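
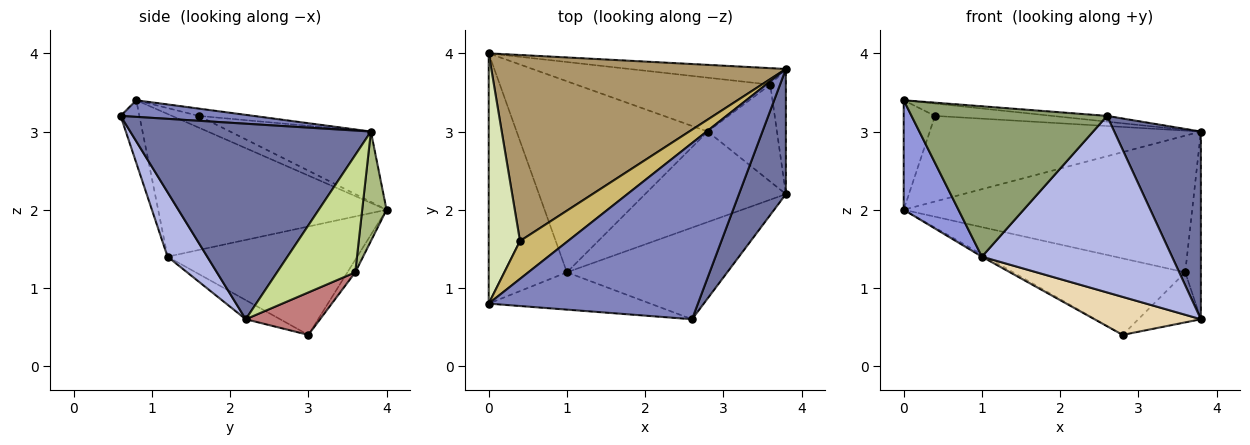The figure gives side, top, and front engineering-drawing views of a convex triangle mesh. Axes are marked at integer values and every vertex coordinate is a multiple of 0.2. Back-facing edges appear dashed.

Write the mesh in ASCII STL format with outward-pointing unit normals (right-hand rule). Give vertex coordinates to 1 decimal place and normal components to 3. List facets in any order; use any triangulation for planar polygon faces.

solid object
 facet normal 0.918 -0.330 0.220
  outer loop
   vertex 3.8 3.8 3.0
   vertex 2.6 0.6 3.2
   vertex 3.8 2.2 0.6
  endloop
 endfacet
 facet normal 0.079 0.033 0.996
  outer loop
   vertex 3.8 3.8 3.0
   vertex 0.0 0.8 3.4
   vertex 2.6 0.6 3.2
  endloop
 endfacet
 facet normal -0.858 -0.206 -0.470
  outer loop
   vertex 1.0 1.2 1.4
   vertex 0.0 0.8 3.4
   vertex 0.0 4.0 2.0
  endloop
 endfacet
 facet normal 0.182 -0.873 -0.453
  outer loop
   vertex 1.0 1.2 1.4
   vertex 3.8 2.2 0.6
   vertex 2.6 0.6 3.2
  endloop
 endfacet
 facet normal -0.093 -0.966 -0.240
  outer loop
   vertex 1.0 1.2 1.4
   vertex 2.6 0.6 3.2
   vertex 0.0 0.8 3.4
  endloop
 endfacet
 facet normal 0.083 0.989 -0.119
  outer loop
   vertex 3.6 3.6 1.2
   vertex 0.0 4.0 2.0
   vertex 3.8 3.8 3.0
  endloop
 endfacet
 facet normal 0.972 0.194 -0.130
  outer loop
   vertex 3.6 3.6 1.2
   vertex 3.8 3.8 3.0
   vertex 3.8 2.2 0.6
  endloop
 endfacet
 facet normal -0.325 0.379 0.866
  outer loop
   vertex 0.4 1.6 3.2
   vertex 0.0 4.0 2.0
   vertex 0.0 0.8 3.4
  endloop
 endfacet
 facet normal -0.212 0.409 0.888
  outer loop
   vertex 0.4 1.6 3.2
   vertex 3.8 3.8 3.0
   vertex 0.0 4.0 2.0
  endloop
 endfacet
 facet normal -0.143 0.307 0.941
  outer loop
   vertex 0.4 1.6 3.2
   vertex 0.0 0.8 3.4
   vertex 3.8 3.8 3.0
  endloop
 endfacet
 facet normal -0.493 0.010 -0.870
  outer loop
   vertex 2.8 3.0 0.4
   vertex 1.0 1.2 1.4
   vertex 0.0 4.0 2.0
  endloop
 endfacet
 facet normal -0.124 -0.384 -0.915
  outer loop
   vertex 2.8 3.0 0.4
   vertex 3.8 2.2 0.6
   vertex 1.0 1.2 1.4
  endloop
 endfacet
 facet normal -0.037 0.817 -0.576
  outer loop
   vertex 2.8 3.0 0.4
   vertex 0.0 4.0 2.0
   vertex 3.6 3.6 1.2
  endloop
 endfacet
 facet normal 0.478 0.403 -0.780
  outer loop
   vertex 2.8 3.0 0.4
   vertex 3.6 3.6 1.2
   vertex 3.8 2.2 0.6
  endloop
 endfacet
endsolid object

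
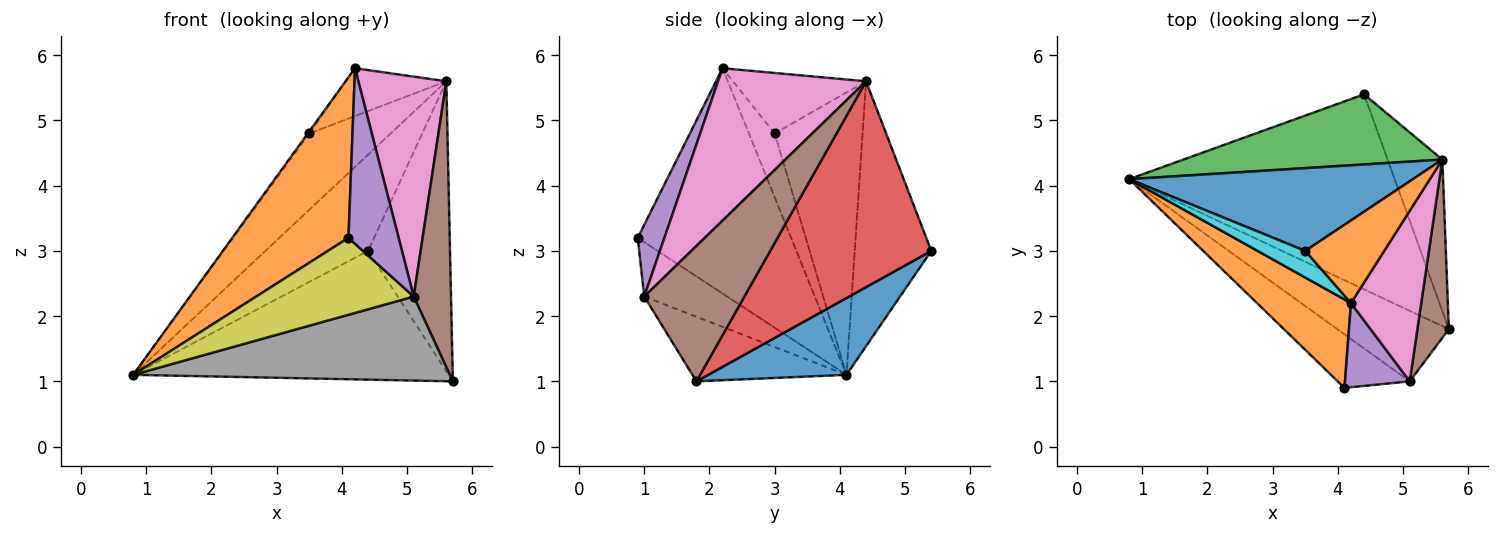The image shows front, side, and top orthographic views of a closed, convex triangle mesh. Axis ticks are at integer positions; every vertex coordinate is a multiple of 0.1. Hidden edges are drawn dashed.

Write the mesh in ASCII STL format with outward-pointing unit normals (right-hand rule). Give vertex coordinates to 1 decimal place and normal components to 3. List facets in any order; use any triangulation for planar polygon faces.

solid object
 facet normal 0.235 0.535 -0.811
  outer loop
   vertex 4.4 5.4 3.0
   vertex 5.7 1.8 1.0
   vertex 0.8 4.1 1.1
  endloop
 endfacet
 facet normal -0.756 -0.573 0.316
  outer loop
   vertex 4.1 0.9 3.2
   vertex 4.2 2.2 5.8
   vertex 0.8 4.1 1.1
  endloop
 endfacet
 facet normal -0.516 0.692 0.504
  outer loop
   vertex 5.6 4.4 5.6
   vertex 4.4 5.4 3.0
   vertex 0.8 4.1 1.1
  endloop
 endfacet
 facet normal 0.867 0.441 -0.231
  outer loop
   vertex 5.6 4.4 5.6
   vertex 5.7 1.8 1.0
   vertex 4.4 5.4 3.0
  endloop
 endfacet
 facet normal 0.432 -0.813 0.390
  outer loop
   vertex 5.1 1.0 2.3
   vertex 4.2 2.2 5.8
   vertex 4.1 0.9 3.2
  endloop
 endfacet
 facet normal 0.916 -0.341 0.213
  outer loop
   vertex 5.1 1.0 2.3
   vertex 5.7 1.8 1.0
   vertex 5.6 4.4 5.6
  endloop
 endfacet
 facet normal 0.799 -0.475 0.368
  outer loop
   vertex 5.1 1.0 2.3
   vertex 5.6 4.4 5.6
   vertex 4.2 2.2 5.8
  endloop
 endfacet
 facet normal -0.349 -0.718 -0.603
  outer loop
   vertex 5.1 1.0 2.3
   vertex 0.8 4.1 1.1
   vertex 5.7 1.8 1.0
  endloop
 endfacet
 facet normal -0.397 -0.753 -0.525
  outer loop
   vertex 5.1 1.0 2.3
   vertex 4.1 0.9 3.2
   vertex 0.8 4.1 1.1
  endloop
 endfacet
 facet normal -0.800 0.047 0.598
  outer loop
   vertex 3.5 3.0 4.8
   vertex 0.8 4.1 1.1
   vertex 4.2 2.2 5.8
  endloop
 endfacet
 facet normal -0.591 0.547 0.594
  outer loop
   vertex 3.5 3.0 4.8
   vertex 5.6 4.4 5.6
   vertex 0.8 4.1 1.1
  endloop
 endfacet
 facet normal -0.553 0.417 0.721
  outer loop
   vertex 3.5 3.0 4.8
   vertex 4.2 2.2 5.8
   vertex 5.6 4.4 5.6
  endloop
 endfacet
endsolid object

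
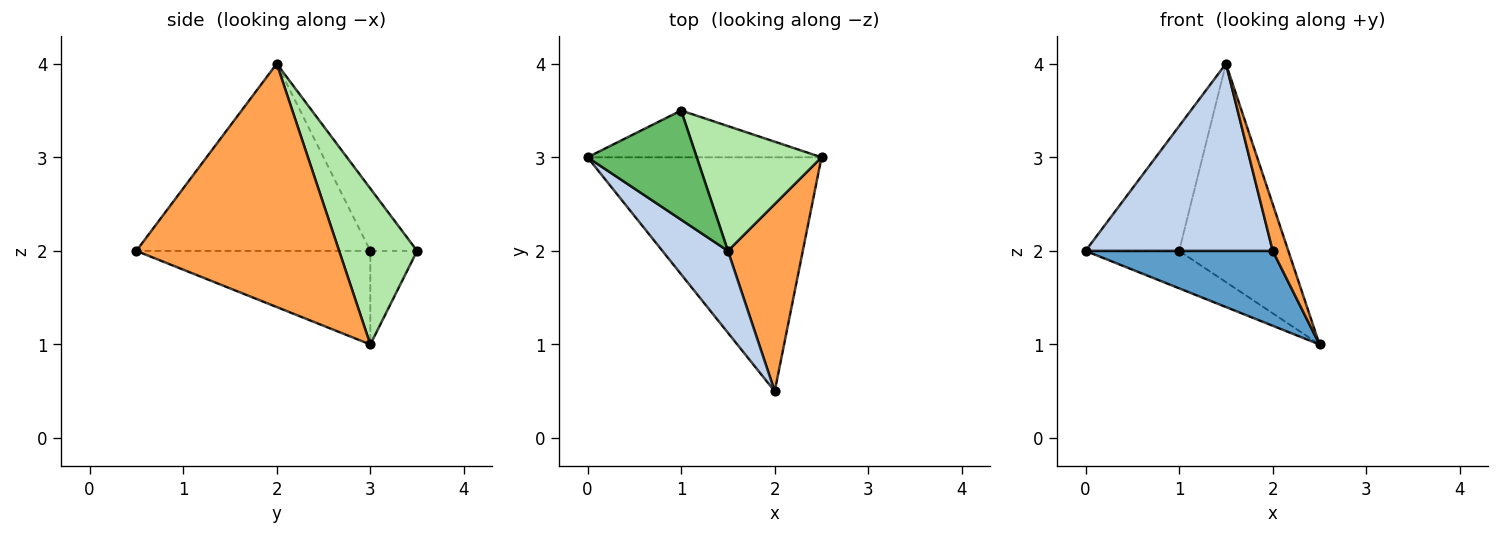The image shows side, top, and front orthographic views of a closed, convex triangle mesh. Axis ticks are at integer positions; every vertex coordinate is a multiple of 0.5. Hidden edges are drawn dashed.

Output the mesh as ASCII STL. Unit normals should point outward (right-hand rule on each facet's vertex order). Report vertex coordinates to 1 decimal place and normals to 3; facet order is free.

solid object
 facet normal -0.356 -0.285 -0.890
  outer loop
   vertex 2.0 0.5 2.0
   vertex 0.0 3.0 2.0
   vertex 2.5 3.0 1.0
  endloop
 endfacet
 facet normal -0.753 -0.603 0.264
  outer loop
   vertex 1.5 2.0 4.0
   vertex 0.0 3.0 2.0
   vertex 2.0 0.5 2.0
  endloop
 endfacet
 facet normal 0.953 -0.073 0.293
  outer loop
   vertex 1.5 2.0 4.0
   vertex 2.0 0.5 2.0
   vertex 2.5 3.0 1.0
  endloop
 endfacet
 facet normal -0.298 0.596 -0.745
  outer loop
   vertex 1.0 3.5 2.0
   vertex 2.5 3.0 1.0
   vertex 0.0 3.0 2.0
  endloop
 endfacet
 facet normal -0.352 0.704 0.616
  outer loop
   vertex 1.0 3.5 2.0
   vertex 0.0 3.0 2.0
   vertex 1.5 2.0 4.0
  endloop
 endfacet
 facet normal 0.527 0.738 0.422
  outer loop
   vertex 1.0 3.5 2.0
   vertex 1.5 2.0 4.0
   vertex 2.5 3.0 1.0
  endloop
 endfacet
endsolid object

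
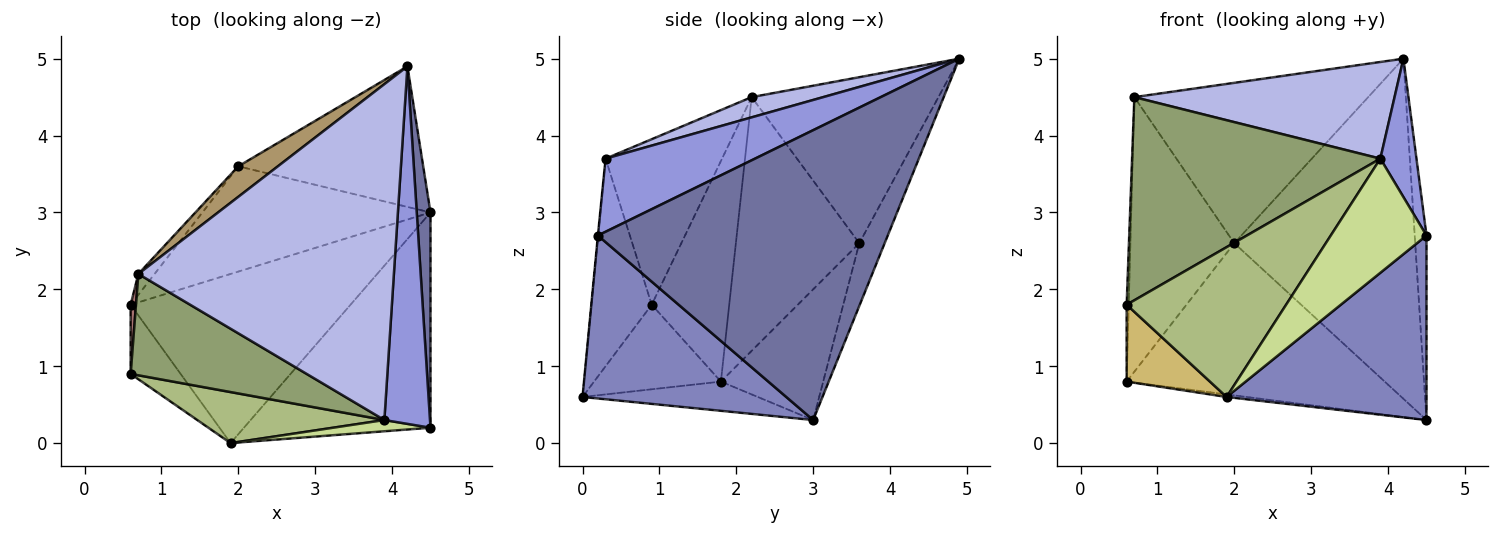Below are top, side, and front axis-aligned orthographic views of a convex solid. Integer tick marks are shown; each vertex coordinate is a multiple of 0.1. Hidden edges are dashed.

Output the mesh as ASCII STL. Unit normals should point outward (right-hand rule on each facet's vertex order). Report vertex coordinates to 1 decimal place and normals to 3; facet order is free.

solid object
 facet normal 0.998 0.041 0.047
  outer loop
   vertex 4.5 3.0 0.3
   vertex 4.2 4.9 5.0
   vertex 4.5 0.2 2.7
  endloop
 endfacet
 facet normal 0.553 -0.542 -0.633
  outer loop
   vertex 1.9 0.0 0.6
   vertex 4.5 3.0 0.3
   vertex 4.5 0.2 2.7
  endloop
 endfacet
 facet normal 0.831 -0.201 0.519
  outer loop
   vertex 3.9 0.3 3.7
   vertex 4.5 0.2 2.7
   vertex 4.2 4.9 5.0
  endloop
 endfacet
 facet normal 0.076 -0.276 0.958
  outer loop
   vertex 3.9 0.3 3.7
   vertex 4.2 4.9 5.0
   vertex 0.7 2.2 4.5
  endloop
 endfacet
 facet normal -0.387 -0.825 0.412
  outer loop
   vertex 3.9 0.3 3.7
   vertex 0.7 2.2 4.5
   vertex 0.6 0.9 1.8
  endloop
 endfacet
 facet normal -0.337 -0.891 0.304
  outer loop
   vertex 3.9 0.3 3.7
   vertex 0.6 0.9 1.8
   vertex 1.9 0.0 0.6
  endloop
 endfacet
 facet normal -0.003 -0.995 0.098
  outer loop
   vertex 3.9 0.3 3.7
   vertex 1.9 0.0 0.6
   vertex 4.5 0.2 2.7
  endloop
 endfacet
 facet normal -0.128 0.917 -0.379
  outer loop
   vertex 2.0 3.6 2.6
   vertex 4.2 4.9 5.0
   vertex 4.5 3.0 0.3
  endloop
 endfacet
 facet normal -0.617 0.773 0.147
  outer loop
   vertex 2.0 3.6 2.6
   vertex 0.7 2.2 4.5
   vertex 4.2 4.9 5.0
  endloop
 endfacet
 facet normal -0.749 -0.492 -0.443
  outer loop
   vertex 0.6 1.8 0.8
   vertex 1.9 0.0 0.6
   vertex 0.6 0.9 1.8
  endloop
 endfacet
 facet normal -0.132 0.015 -0.991
  outer loop
   vertex 0.6 1.8 0.8
   vertex 4.5 3.0 0.3
   vertex 1.9 0.0 0.6
  endloop
 endfacet
 facet normal -0.310 0.782 -0.541
  outer loop
   vertex 0.6 1.8 0.8
   vertex 2.0 3.6 2.6
   vertex 4.5 3.0 0.3
  endloop
 endfacet
 facet normal -0.999 0.027 0.024
  outer loop
   vertex 0.6 1.8 0.8
   vertex 0.6 0.9 1.8
   vertex 0.7 2.2 4.5
  endloop
 endfacet
 facet normal -0.764 0.643 -0.049
  outer loop
   vertex 0.6 1.8 0.8
   vertex 0.7 2.2 4.5
   vertex 2.0 3.6 2.6
  endloop
 endfacet
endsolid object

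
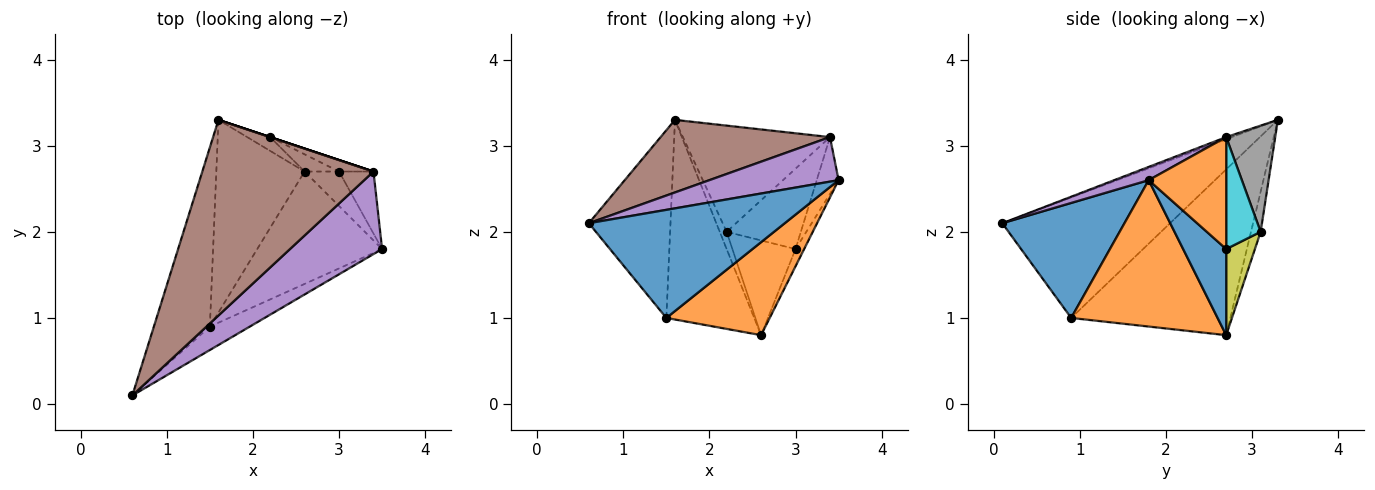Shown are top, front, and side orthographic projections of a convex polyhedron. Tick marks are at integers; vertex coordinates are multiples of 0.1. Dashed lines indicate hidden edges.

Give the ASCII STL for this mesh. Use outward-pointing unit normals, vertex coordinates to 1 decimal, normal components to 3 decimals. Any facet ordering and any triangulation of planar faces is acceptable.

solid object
 facet normal 0.520 -0.834 -0.181
  outer loop
   vertex 1.5 0.9 1.0
   vertex 3.5 1.8 2.6
   vertex 0.6 0.1 2.1
  endloop
 endfacet
 facet normal 0.670 -0.473 -0.572
  outer loop
   vertex 1.5 0.9 1.0
   vertex 2.6 2.7 0.8
   vertex 3.5 1.8 2.6
  endloop
 endfacet
 facet normal -0.830 0.404 -0.385
  outer loop
   vertex 1.5 0.9 1.0
   vertex 0.6 0.1 2.1
   vertex 1.6 3.3 3.3
  endloop
 endfacet
 facet normal -0.794 0.438 -0.423
  outer loop
   vertex 1.5 0.9 1.0
   vertex 1.6 3.3 3.3
   vertex 2.6 2.7 0.8
  endloop
 endfacet
 facet normal 0.126 -0.471 0.873
  outer loop
   vertex 3.4 2.7 3.1
   vertex 0.6 0.1 2.1
   vertex 3.5 1.8 2.6
  endloop
 endfacet
 facet normal -0.012 -0.348 0.937
  outer loop
   vertex 3.4 2.7 3.1
   vertex 1.6 3.3 3.3
   vertex 0.6 0.1 2.1
  endloop
 endfacet
 facet normal -0.738 0.527 -0.422
  outer loop
   vertex 2.2 3.1 2.0
   vertex 2.6 2.7 0.8
   vertex 1.6 3.3 3.3
  endloop
 endfacet
 facet normal 0.316 0.949 0.000
  outer loop
   vertex 2.2 3.1 2.0
   vertex 1.6 3.3 3.3
   vertex 3.4 2.7 3.1
  endloop
 endfacet
 facet normal 0.408 0.898 -0.163
  outer loop
   vertex 3.0 2.7 1.8
   vertex 2.6 2.7 0.8
   vertex 2.2 3.1 2.0
  endloop
 endfacet
 facet normal 0.418 0.899 -0.128
  outer loop
   vertex 3.0 2.7 1.8
   vertex 2.2 3.1 2.0
   vertex 3.4 2.7 3.1
  endloop
 endfacet
 facet normal 0.913 0.183 -0.365
  outer loop
   vertex 3.0 2.7 1.8
   vertex 3.5 1.8 2.6
   vertex 2.6 2.7 0.8
  endloop
 endfacet
 facet normal 0.923 0.260 -0.284
  outer loop
   vertex 3.0 2.7 1.8
   vertex 3.4 2.7 3.1
   vertex 3.5 1.8 2.6
  endloop
 endfacet
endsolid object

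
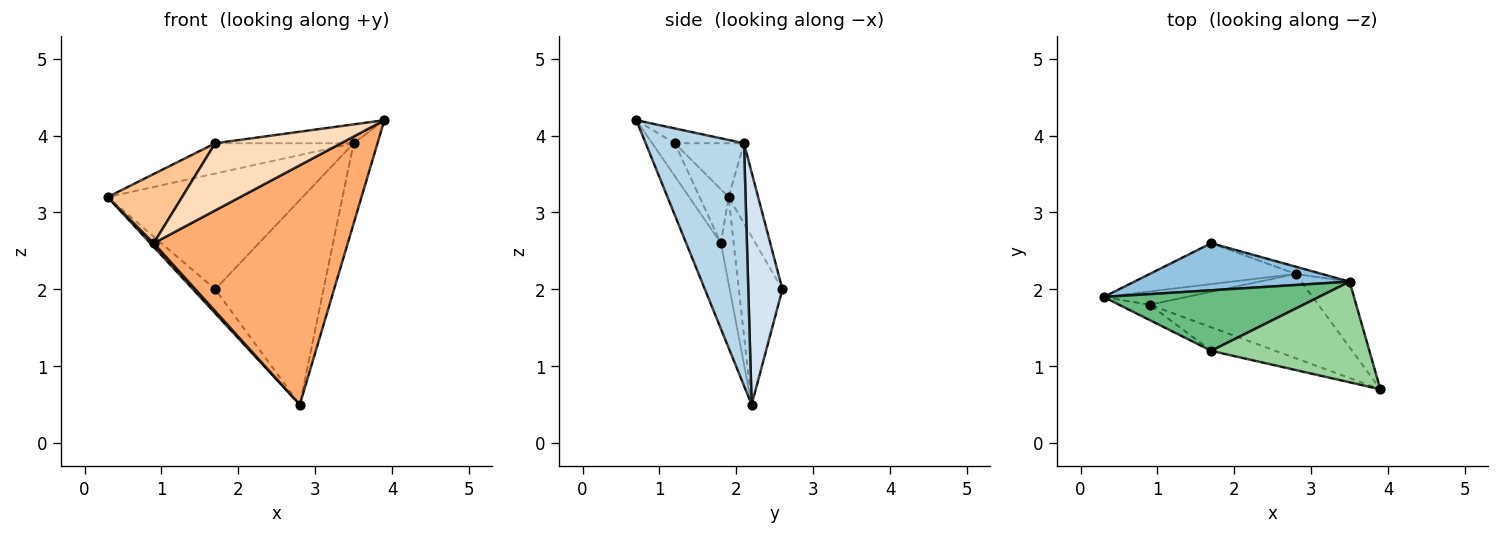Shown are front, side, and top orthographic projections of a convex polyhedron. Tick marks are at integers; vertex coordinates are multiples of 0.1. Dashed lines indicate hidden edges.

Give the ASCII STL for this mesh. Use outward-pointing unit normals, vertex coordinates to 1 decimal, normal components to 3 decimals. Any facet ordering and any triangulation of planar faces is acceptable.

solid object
 facet normal -0.704 0.359 -0.612
  outer loop
   vertex 2.8 2.2 0.5
   vertex 0.3 1.9 3.2
   vertex 1.7 2.6 2.0
  endloop
 endfacet
 facet normal -0.139 0.917 0.373
  outer loop
   vertex 3.5 2.1 3.9
   vertex 1.7 2.6 2.0
   vertex 0.3 1.9 3.2
  endloop
 endfacet
 facet normal 0.954 0.232 -0.190
  outer loop
   vertex 3.5 2.1 3.9
   vertex 3.9 0.7 4.2
   vertex 2.8 2.2 0.5
  endloop
 endfacet
 facet normal 0.300 0.953 -0.034
  outer loop
   vertex 3.5 2.1 3.9
   vertex 2.8 2.2 0.5
   vertex 1.7 2.6 2.0
  endloop
 endfacet
 facet normal -0.710 -0.189 -0.678
  outer loop
   vertex 0.9 1.8 2.6
   vertex 0.3 1.9 3.2
   vertex 2.8 2.2 0.5
  endloop
 endfacet
 facet normal -0.166 -0.930 -0.328
  outer loop
   vertex 0.9 1.8 2.6
   vertex 2.8 2.2 0.5
   vertex 3.9 0.7 4.2
  endloop
 endfacet
 facet normal -0.355 -0.913 -0.203
  outer loop
   vertex 1.7 1.2 3.9
   vertex 0.3 1.9 3.2
   vertex 0.9 1.8 2.6
  endloop
 endfacet
 facet normal -0.167 -0.930 -0.327
  outer loop
   vertex 1.7 1.2 3.9
   vertex 0.9 1.8 2.6
   vertex 3.9 0.7 4.2
  endloop
 endfacet
 facet normal -0.218 0.436 0.873
  outer loop
   vertex 1.7 1.2 3.9
   vertex 3.5 2.1 3.9
   vertex 0.3 1.9 3.2
  endloop
 endfacet
 facet normal -0.092 0.184 0.979
  outer loop
   vertex 1.7 1.2 3.9
   vertex 3.9 0.7 4.2
   vertex 3.5 2.1 3.9
  endloop
 endfacet
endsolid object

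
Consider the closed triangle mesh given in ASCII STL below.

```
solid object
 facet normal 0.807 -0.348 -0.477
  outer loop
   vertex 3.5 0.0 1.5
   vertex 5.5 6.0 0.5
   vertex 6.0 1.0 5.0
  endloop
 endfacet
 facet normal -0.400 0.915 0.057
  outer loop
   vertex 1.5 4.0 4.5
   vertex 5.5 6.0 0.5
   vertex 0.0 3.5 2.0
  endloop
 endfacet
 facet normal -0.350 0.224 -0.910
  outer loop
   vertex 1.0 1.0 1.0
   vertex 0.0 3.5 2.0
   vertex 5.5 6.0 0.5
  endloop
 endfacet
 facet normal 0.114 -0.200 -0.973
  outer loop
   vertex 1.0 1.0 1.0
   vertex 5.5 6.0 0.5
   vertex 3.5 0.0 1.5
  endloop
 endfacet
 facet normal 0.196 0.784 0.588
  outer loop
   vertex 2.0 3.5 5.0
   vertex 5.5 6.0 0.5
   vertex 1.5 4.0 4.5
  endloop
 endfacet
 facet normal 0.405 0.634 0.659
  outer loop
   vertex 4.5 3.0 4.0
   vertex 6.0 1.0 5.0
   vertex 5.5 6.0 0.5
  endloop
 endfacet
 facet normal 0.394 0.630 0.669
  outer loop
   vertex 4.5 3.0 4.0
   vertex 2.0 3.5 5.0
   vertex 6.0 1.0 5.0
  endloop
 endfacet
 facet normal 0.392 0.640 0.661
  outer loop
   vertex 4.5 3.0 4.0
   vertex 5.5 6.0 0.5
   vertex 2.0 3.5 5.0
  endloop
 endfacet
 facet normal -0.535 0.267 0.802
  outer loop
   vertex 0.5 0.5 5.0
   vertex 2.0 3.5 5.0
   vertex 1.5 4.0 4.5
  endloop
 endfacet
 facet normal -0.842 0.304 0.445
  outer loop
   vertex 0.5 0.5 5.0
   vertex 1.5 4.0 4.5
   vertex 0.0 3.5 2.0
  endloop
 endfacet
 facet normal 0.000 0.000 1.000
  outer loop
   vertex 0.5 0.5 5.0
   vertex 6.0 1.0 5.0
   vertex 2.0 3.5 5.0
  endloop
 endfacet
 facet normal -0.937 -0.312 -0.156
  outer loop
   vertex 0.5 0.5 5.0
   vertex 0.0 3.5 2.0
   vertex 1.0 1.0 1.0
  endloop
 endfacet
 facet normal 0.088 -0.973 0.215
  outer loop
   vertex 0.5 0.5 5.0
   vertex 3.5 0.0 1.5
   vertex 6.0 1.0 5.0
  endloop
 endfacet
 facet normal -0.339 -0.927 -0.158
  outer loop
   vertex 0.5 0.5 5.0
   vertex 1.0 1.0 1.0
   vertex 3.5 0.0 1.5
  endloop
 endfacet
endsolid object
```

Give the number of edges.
21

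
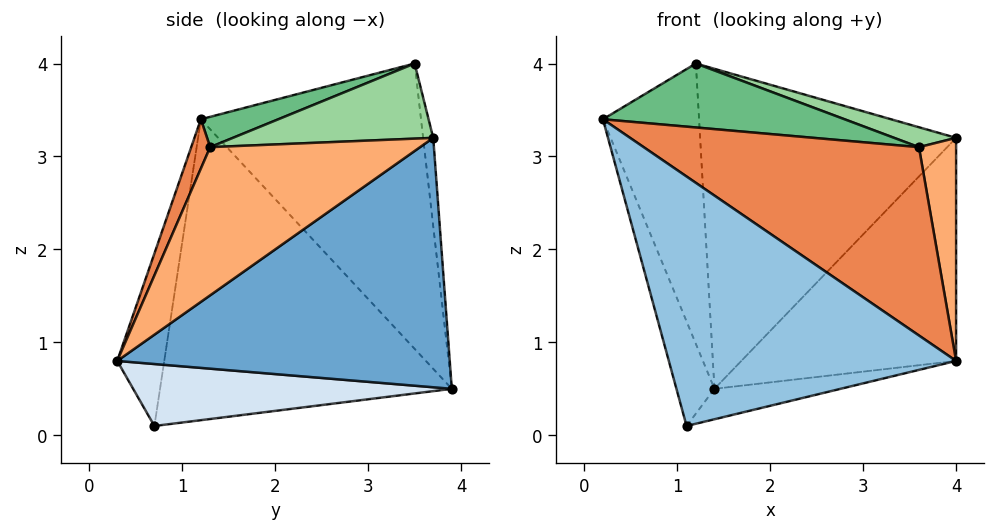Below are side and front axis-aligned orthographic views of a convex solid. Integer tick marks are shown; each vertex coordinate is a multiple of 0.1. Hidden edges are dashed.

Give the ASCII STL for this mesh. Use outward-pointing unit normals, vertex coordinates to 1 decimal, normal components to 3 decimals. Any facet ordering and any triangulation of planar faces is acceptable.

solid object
 facet normal 0.666 0.430 -0.609
  outer loop
   vertex 1.4 3.9 0.5
   vertex 4.0 3.7 3.2
   vertex 4.0 0.3 0.8
  endloop
 endfacet
 facet normal -0.161 -0.981 0.105
  outer loop
   vertex 1.1 0.7 0.1
   vertex 4.0 0.3 0.8
   vertex 0.2 1.2 3.4
  endloop
 endfacet
 facet normal -0.952 0.124 -0.279
  outer loop
   vertex 1.1 0.7 0.1
   vertex 0.2 1.2 3.4
   vertex 1.4 3.9 0.5
  endloop
 endfacet
 facet normal 0.246 0.097 -0.964
  outer loop
   vertex 1.1 0.7 0.1
   vertex 1.4 3.9 0.5
   vertex 4.0 0.3 0.8
  endloop
 endfacet
 facet normal 0.063 -0.911 0.407
  outer loop
   vertex 3.6 1.3 3.1
   vertex 0.2 1.2 3.4
   vertex 4.0 0.3 0.8
  endloop
 endfacet
 facet normal 0.956 -0.169 0.240
  outer loop
   vertex 3.6 1.3 3.1
   vertex 4.0 0.3 0.8
   vertex 4.0 3.7 3.2
  endloop
 endfacet
 facet normal -0.916 0.400 -0.007
  outer loop
   vertex 1.2 3.5 4.0
   vertex 1.4 3.9 0.5
   vertex 0.2 1.2 3.4
  endloop
 endfacet
 facet normal -0.039 0.993 0.111
  outer loop
   vertex 1.2 3.5 4.0
   vertex 4.0 3.7 3.2
   vertex 1.4 3.9 0.5
  endloop
 endfacet
 facet normal 0.093 -0.289 0.953
  outer loop
   vertex 1.2 3.5 4.0
   vertex 0.2 1.2 3.4
   vertex 3.6 1.3 3.1
  endloop
 endfacet
 facet normal 0.279 -0.086 0.956
  outer loop
   vertex 1.2 3.5 4.0
   vertex 3.6 1.3 3.1
   vertex 4.0 3.7 3.2
  endloop
 endfacet
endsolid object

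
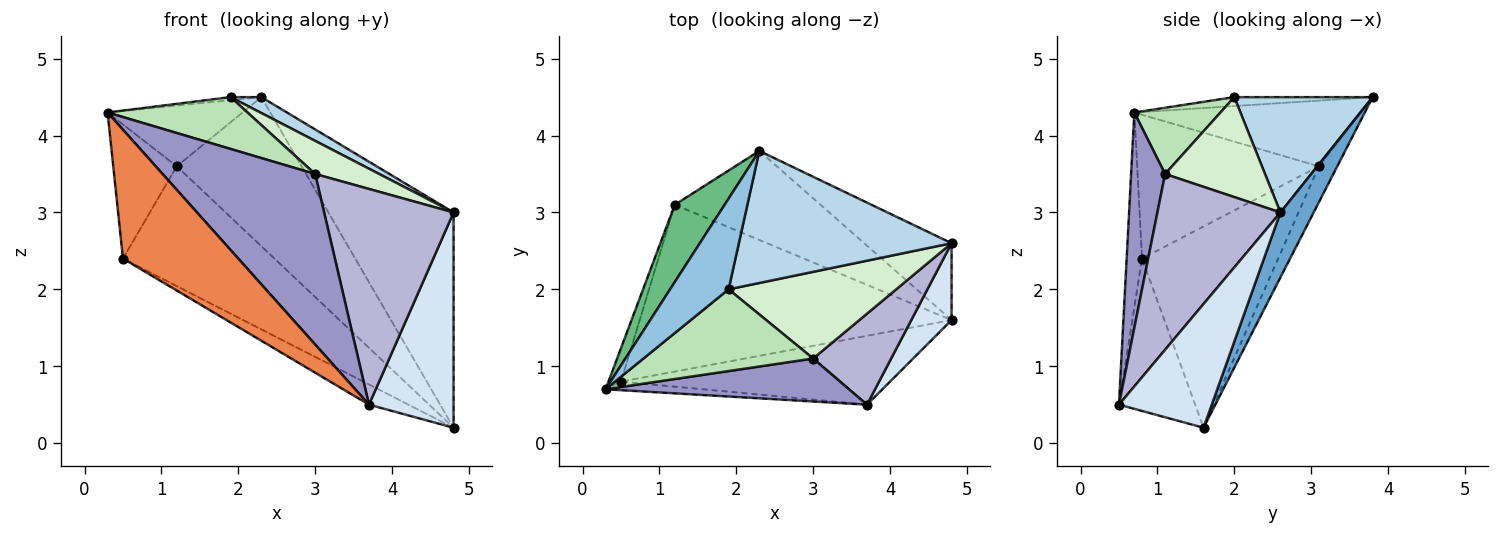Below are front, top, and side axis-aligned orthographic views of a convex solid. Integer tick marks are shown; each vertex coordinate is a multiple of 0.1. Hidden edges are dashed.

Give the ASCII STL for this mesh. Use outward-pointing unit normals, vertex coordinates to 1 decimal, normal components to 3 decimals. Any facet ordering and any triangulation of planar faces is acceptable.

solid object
 facet normal 0.243 0.914 -0.326
  outer loop
   vertex 4.8 1.6 0.2
   vertex 2.3 3.8 4.5
   vertex 4.8 2.6 3.0
  endloop
 endfacet
 facet normal -0.151 0.033 0.988
  outer loop
   vertex 1.9 2.0 4.5
   vertex 2.3 3.8 4.5
   vertex 0.3 0.7 4.3
  endloop
 endfacet
 facet normal 0.474 -0.105 0.874
  outer loop
   vertex 1.9 2.0 4.5
   vertex 4.8 2.6 3.0
   vertex 2.3 3.8 4.5
  endloop
 endfacet
 facet normal 0.719 -0.655 0.234
  outer loop
   vertex 3.7 0.5 0.5
   vertex 4.8 1.6 0.2
   vertex 4.8 2.6 3.0
  endloop
 endfacet
 facet normal -0.132 -0.989 -0.066
  outer loop
   vertex 3.7 0.5 0.5
   vertex 0.3 0.7 4.3
   vertex 0.5 0.8 2.4
  endloop
 endfacet
 facet normal -0.477 0.247 -0.843
  outer loop
   vertex 3.7 0.5 0.5
   vertex 0.5 0.8 2.4
   vertex 4.8 1.6 0.2
  endloop
 endfacet
 facet normal -0.126 0.852 -0.509
  outer loop
   vertex 1.2 3.1 3.6
   vertex 2.3 3.8 4.5
   vertex 4.8 1.6 0.2
  endloop
 endfacet
 facet normal -0.464 0.517 -0.719
  outer loop
   vertex 1.2 3.1 3.6
   vertex 4.8 1.6 0.2
   vertex 0.5 0.8 2.4
  endloop
 endfacet
 facet normal -0.720 0.429 0.546
  outer loop
   vertex 1.2 3.1 3.6
   vertex 0.3 0.7 4.3
   vertex 2.3 3.8 4.5
  endloop
 endfacet
 facet normal -0.941 0.329 -0.082
  outer loop
   vertex 1.2 3.1 3.6
   vertex 0.5 0.8 2.4
   vertex 0.3 0.7 4.3
  endloop
 endfacet
 facet normal 0.313 -0.509 0.802
  outer loop
   vertex 3.0 1.1 3.5
   vertex 1.9 2.0 4.5
   vertex 0.3 0.7 4.3
  endloop
 endfacet
 facet normal 0.487 -0.312 0.816
  outer loop
   vertex 3.0 1.1 3.5
   vertex 4.8 2.6 3.0
   vertex 1.9 2.0 4.5
  endloop
 endfacet
 facet normal 0.211 -0.948 0.239
  outer loop
   vertex 3.0 1.1 3.5
   vertex 0.3 0.7 4.3
   vertex 3.7 0.5 0.5
  endloop
 endfacet
 facet normal 0.659 -0.693 0.292
  outer loop
   vertex 3.0 1.1 3.5
   vertex 3.7 0.5 0.5
   vertex 4.8 2.6 3.0
  endloop
 endfacet
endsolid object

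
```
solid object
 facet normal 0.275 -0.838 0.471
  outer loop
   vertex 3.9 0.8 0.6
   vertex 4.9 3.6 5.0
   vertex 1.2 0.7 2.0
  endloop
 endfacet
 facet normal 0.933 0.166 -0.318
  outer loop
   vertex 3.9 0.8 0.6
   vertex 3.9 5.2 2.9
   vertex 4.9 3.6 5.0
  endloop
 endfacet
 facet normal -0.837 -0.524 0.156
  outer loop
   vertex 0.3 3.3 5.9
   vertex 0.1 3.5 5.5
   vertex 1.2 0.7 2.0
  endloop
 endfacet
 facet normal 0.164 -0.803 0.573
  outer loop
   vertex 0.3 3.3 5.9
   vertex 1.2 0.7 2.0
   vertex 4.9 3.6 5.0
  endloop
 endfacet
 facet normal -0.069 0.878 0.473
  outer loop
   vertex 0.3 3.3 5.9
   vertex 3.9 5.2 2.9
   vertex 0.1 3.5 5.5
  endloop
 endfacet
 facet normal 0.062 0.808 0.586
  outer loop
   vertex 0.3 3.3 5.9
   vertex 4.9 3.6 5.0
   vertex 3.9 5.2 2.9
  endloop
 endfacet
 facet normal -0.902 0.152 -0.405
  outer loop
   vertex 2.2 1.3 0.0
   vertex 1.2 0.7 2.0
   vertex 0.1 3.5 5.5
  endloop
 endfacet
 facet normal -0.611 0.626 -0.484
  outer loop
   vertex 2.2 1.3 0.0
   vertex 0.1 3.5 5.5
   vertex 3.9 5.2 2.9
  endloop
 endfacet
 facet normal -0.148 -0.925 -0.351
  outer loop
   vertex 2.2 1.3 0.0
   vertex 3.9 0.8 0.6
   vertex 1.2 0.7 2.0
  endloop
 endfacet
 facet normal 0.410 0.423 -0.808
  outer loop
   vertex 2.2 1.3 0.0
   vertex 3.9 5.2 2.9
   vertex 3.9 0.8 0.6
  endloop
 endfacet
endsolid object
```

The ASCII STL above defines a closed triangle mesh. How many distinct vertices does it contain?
7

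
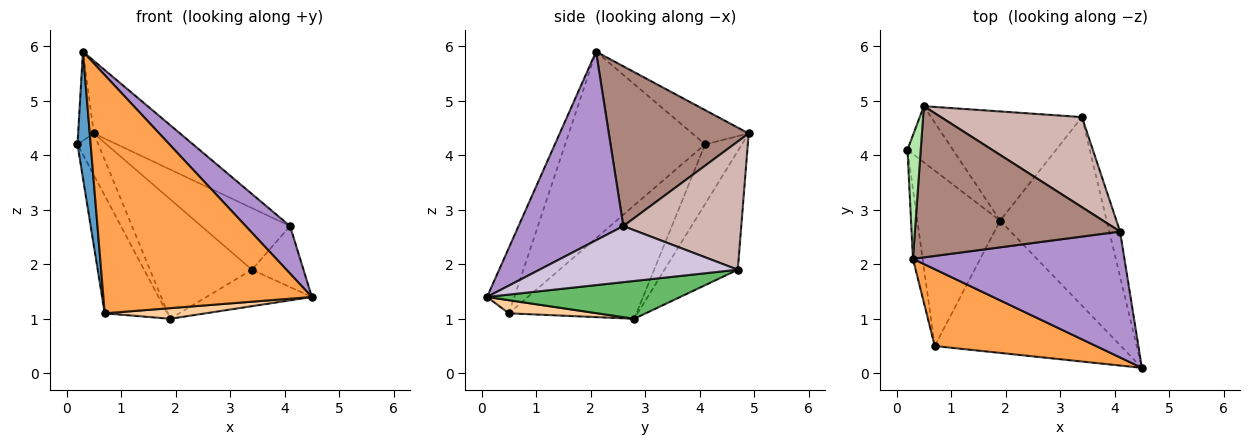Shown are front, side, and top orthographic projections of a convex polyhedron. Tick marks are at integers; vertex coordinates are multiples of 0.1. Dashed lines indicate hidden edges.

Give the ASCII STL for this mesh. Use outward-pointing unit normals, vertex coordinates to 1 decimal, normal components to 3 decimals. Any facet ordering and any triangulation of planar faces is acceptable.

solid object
 facet normal -0.994 -0.094 -0.052
  outer loop
   vertex 0.7 0.5 1.1
   vertex 0.3 2.1 5.9
   vertex 0.2 4.1 4.2
  endloop
 endfacet
 facet normal -0.751 0.368 -0.548
  outer loop
   vertex 0.7 0.5 1.1
   vertex 0.2 4.1 4.2
   vertex 1.9 2.8 1.0
  endloop
 endfacet
 facet normal -0.123 -0.944 0.305
  outer loop
   vertex 0.7 0.5 1.1
   vertex 4.5 0.1 1.4
   vertex 0.3 2.1 5.9
  endloop
 endfacet
 facet normal 0.070 -0.080 -0.994
  outer loop
   vertex 0.7 0.5 1.1
   vertex 1.9 2.8 1.0
   vertex 4.5 0.1 1.4
  endloop
 endfacet
 facet normal 0.329 0.179 -0.927
  outer loop
   vertex 3.4 4.7 1.9
   vertex 4.5 0.1 1.4
   vertex 1.9 2.8 1.0
  endloop
 endfacet
 facet normal -0.903 0.251 0.349
  outer loop
   vertex 0.5 4.9 4.4
   vertex 0.2 4.1 4.2
   vertex 0.3 2.1 5.9
  endloop
 endfacet
 facet normal -0.726 0.410 -0.552
  outer loop
   vertex 0.5 4.9 4.4
   vertex 1.9 2.8 1.0
   vertex 0.2 4.1 4.2
  endloop
 endfacet
 facet normal -0.469 0.652 -0.596
  outer loop
   vertex 0.5 4.9 4.4
   vertex 3.4 4.7 1.9
   vertex 1.9 2.8 1.0
  endloop
 endfacet
 facet normal 0.641 -0.271 0.718
  outer loop
   vertex 4.1 2.6 2.7
   vertex 0.3 2.1 5.9
   vertex 4.5 0.1 1.4
  endloop
 endfacet
 facet normal 0.951 0.247 -0.183
  outer loop
   vertex 4.1 2.6 2.7
   vertex 4.5 0.1 1.4
   vertex 3.4 4.7 1.9
  endloop
 endfacet
 facet normal 0.575 0.354 0.738
  outer loop
   vertex 4.1 2.6 2.7
   vertex 0.5 4.9 4.4
   vertex 0.3 2.1 5.9
  endloop
 endfacet
 facet normal 0.600 0.452 0.660
  outer loop
   vertex 4.1 2.6 2.7
   vertex 3.4 4.7 1.9
   vertex 0.5 4.9 4.4
  endloop
 endfacet
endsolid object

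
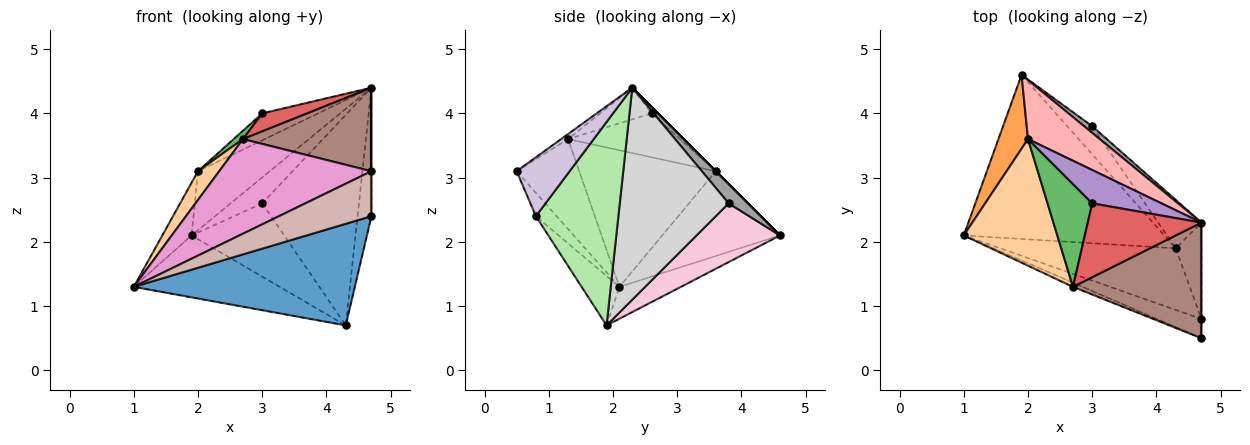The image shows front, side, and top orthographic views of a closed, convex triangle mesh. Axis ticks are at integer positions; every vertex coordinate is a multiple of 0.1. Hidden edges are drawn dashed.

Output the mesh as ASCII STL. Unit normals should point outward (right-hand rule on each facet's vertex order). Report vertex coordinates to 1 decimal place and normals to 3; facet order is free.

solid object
 facet normal -0.145 -0.846 -0.513
  outer loop
   vertex 4.3 1.9 0.7
   vertex 4.7 0.8 2.4
   vertex 1.0 2.1 1.3
  endloop
 endfacet
 facet normal -0.147 0.349 -0.925
  outer loop
   vertex 4.3 1.9 0.7
   vertex 1.0 2.1 1.3
   vertex 1.9 4.6 2.1
  endloop
 endfacet
 facet normal -0.919 0.228 0.320
  outer loop
   vertex 2.0 3.6 3.1
   vertex 1.9 4.6 2.1
   vertex 1.0 2.1 1.3
  endloop
 endfacet
 facet normal -0.818 -0.127 0.561
  outer loop
   vertex 2.0 3.6 3.1
   vertex 1.0 2.1 1.3
   vertex 2.7 1.3 3.6
  endloop
 endfacet
 facet normal -0.699 -0.058 0.713
  outer loop
   vertex 2.0 3.6 3.1
   vertex 2.7 1.3 3.6
   vertex 3.0 2.6 4.0
  endloop
 endfacet
 facet normal 0.979 0.165 -0.124
  outer loop
   vertex 4.7 2.3 4.4
   vertex 4.7 0.8 2.4
   vertex 4.3 1.9 0.7
  endloop
 endfacet
 facet normal -0.261 -0.228 0.938
  outer loop
   vertex 4.7 2.3 4.4
   vertex 3.0 2.6 4.0
   vertex 2.7 1.3 3.6
  endloop
 endfacet
 facet normal 0.000 0.707 0.707
  outer loop
   vertex 4.7 2.3 4.4
   vertex 1.9 4.6 2.1
   vertex 2.0 3.6 3.1
  endloop
 endfacet
 facet normal -0.072 0.626 0.776
  outer loop
   vertex 4.7 2.3 4.4
   vertex 2.0 3.6 3.1
   vertex 3.0 2.6 4.0
  endloop
 endfacet
 facet normal 1.000 0.000 0.000
  outer loop
   vertex 4.7 0.5 3.1
   vertex 4.7 0.8 2.4
   vertex 4.7 2.3 4.4
  endloop
 endfacet
 facet normal -0.032 -0.585 0.810
  outer loop
   vertex 4.7 0.5 3.1
   vertex 4.7 2.3 4.4
   vertex 2.7 1.3 3.6
  endloop
 endfacet
 facet normal -0.202 -0.900 -0.386
  outer loop
   vertex 4.7 0.5 3.1
   vertex 1.0 2.1 1.3
   vertex 4.7 0.8 2.4
  endloop
 endfacet
 facet normal -0.380 -0.924 -0.041
  outer loop
   vertex 4.7 0.5 3.1
   vertex 2.7 1.3 3.6
   vertex 1.0 2.1 1.3
  endloop
 endfacet
 facet normal 0.644 0.714 -0.274
  outer loop
   vertex 3.0 3.8 2.6
   vertex 4.3 1.9 0.7
   vertex 1.9 4.6 2.1
  endloop
 endfacet
 facet normal 0.509 0.834 0.214
  outer loop
   vertex 3.0 3.8 2.6
   vertex 1.9 4.6 2.1
   vertex 4.7 2.3 4.4
  endloop
 endfacet
 facet normal 0.739 0.657 -0.151
  outer loop
   vertex 3.0 3.8 2.6
   vertex 4.7 2.3 4.4
   vertex 4.3 1.9 0.7
  endloop
 endfacet
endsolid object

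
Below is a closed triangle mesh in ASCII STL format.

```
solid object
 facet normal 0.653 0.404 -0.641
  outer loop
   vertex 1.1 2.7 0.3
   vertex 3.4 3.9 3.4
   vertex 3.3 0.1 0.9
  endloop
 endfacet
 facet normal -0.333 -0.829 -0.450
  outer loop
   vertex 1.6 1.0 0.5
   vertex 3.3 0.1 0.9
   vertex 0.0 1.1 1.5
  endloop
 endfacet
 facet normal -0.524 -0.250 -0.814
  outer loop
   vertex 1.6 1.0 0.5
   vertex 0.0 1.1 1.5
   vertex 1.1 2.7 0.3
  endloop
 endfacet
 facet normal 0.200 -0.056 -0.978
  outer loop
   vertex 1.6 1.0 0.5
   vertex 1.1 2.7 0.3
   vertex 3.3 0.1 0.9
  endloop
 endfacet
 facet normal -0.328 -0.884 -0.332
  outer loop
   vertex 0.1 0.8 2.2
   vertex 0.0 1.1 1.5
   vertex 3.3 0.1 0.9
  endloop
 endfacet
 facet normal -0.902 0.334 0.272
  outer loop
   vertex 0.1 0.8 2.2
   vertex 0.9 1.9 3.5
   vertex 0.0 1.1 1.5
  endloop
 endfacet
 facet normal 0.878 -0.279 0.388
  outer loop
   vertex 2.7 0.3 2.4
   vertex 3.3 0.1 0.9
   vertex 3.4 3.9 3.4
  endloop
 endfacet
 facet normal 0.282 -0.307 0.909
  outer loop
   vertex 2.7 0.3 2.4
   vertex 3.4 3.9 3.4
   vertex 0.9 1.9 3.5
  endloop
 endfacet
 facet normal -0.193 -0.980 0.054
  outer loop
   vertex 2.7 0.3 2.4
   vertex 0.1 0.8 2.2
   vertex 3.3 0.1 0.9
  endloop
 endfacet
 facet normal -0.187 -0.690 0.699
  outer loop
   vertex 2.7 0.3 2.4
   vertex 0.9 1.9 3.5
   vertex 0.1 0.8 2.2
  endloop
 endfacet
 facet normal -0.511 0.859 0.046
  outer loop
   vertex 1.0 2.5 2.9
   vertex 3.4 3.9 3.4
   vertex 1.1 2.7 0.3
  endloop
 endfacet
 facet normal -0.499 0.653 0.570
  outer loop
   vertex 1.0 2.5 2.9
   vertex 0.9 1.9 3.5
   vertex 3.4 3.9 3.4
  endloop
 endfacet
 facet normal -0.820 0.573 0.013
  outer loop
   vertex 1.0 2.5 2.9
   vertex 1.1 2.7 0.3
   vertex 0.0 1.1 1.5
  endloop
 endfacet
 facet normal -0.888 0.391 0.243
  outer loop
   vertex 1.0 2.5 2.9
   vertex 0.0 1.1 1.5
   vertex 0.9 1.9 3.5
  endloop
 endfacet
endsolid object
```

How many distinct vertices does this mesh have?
9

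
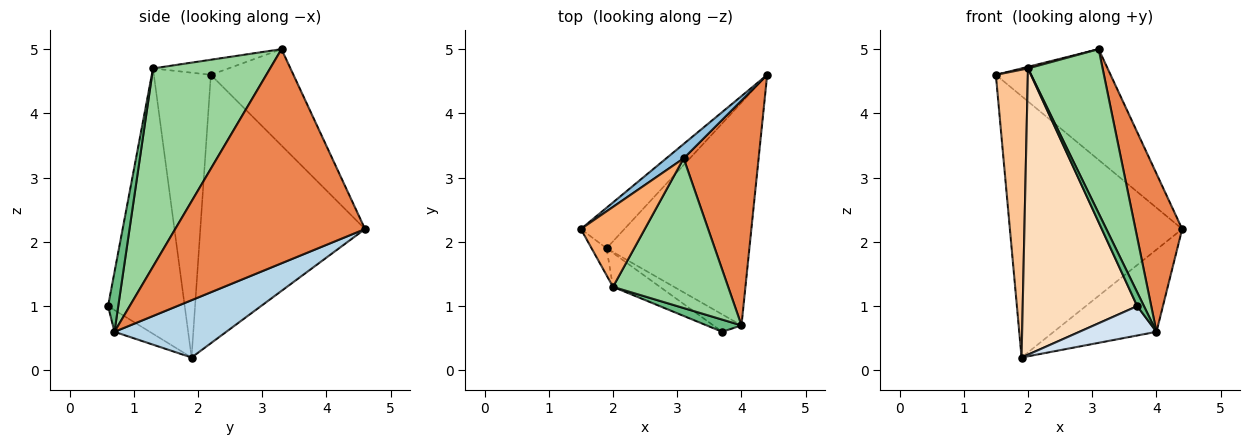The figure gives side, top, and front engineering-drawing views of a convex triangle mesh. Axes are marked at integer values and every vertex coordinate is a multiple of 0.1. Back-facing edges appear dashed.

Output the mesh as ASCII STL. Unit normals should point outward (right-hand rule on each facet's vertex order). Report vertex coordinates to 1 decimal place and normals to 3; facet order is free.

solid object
 facet normal -0.687 0.718 -0.111
  outer loop
   vertex 1.9 1.9 0.2
   vertex 1.5 2.2 4.6
   vertex 4.4 4.6 2.2
  endloop
 endfacet
 facet normal -0.581 0.807 0.105
  outer loop
   vertex 3.1 3.3 5.0
   vertex 4.4 4.6 2.2
   vertex 1.5 2.2 4.6
  endloop
 endfacet
 facet normal 0.352 0.324 -0.878
  outer loop
   vertex 4.0 0.7 0.6
   vertex 1.9 1.9 0.2
   vertex 4.4 4.6 2.2
  endloop
 endfacet
 facet normal -0.367 -0.800 -0.475
  outer loop
   vertex 4.0 0.7 0.6
   vertex 3.7 0.6 1.0
   vertex 1.9 1.9 0.2
  endloop
 endfacet
 facet normal 0.919 -0.226 0.322
  outer loop
   vertex 4.0 0.7 0.6
   vertex 4.4 4.6 2.2
   vertex 3.1 3.3 5.0
  endloop
 endfacet
 facet normal -0.230 -0.020 0.973
  outer loop
   vertex 2.0 1.3 4.7
   vertex 3.1 3.3 5.0
   vertex 1.5 2.2 4.6
  endloop
 endfacet
 facet normal -0.871 -0.489 -0.046
  outer loop
   vertex 2.0 1.3 4.7
   vertex 1.5 2.2 4.6
   vertex 1.9 1.9 0.2
  endloop
 endfacet
 facet normal -0.554 -0.827 -0.098
  outer loop
   vertex 2.0 1.3 4.7
   vertex 1.9 1.9 0.2
   vertex 3.7 0.6 1.0
  endloop
 endfacet
 facet normal 0.750 -0.496 0.438
  outer loop
   vertex 2.0 1.3 4.7
   vertex 3.7 0.6 1.0
   vertex 4.0 0.7 0.6
  endloop
 endfacet
 facet normal 0.757 -0.483 0.440
  outer loop
   vertex 2.0 1.3 4.7
   vertex 4.0 0.7 0.6
   vertex 3.1 3.3 5.0
  endloop
 endfacet
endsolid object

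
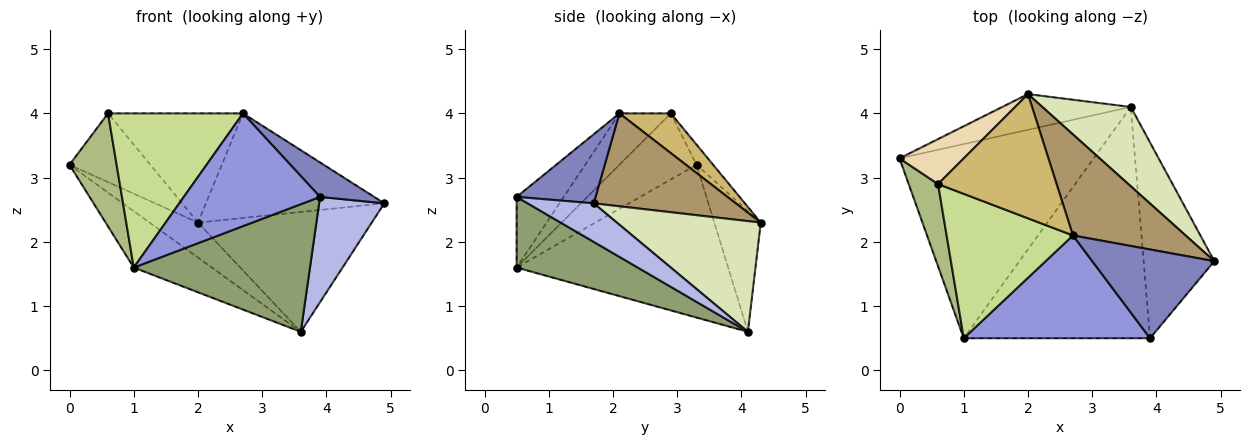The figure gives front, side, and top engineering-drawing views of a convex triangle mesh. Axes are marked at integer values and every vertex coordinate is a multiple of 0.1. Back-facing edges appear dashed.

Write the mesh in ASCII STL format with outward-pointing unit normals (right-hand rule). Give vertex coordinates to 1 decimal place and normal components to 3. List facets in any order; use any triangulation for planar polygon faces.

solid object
 facet normal -0.603 0.223 -0.766
  outer loop
   vertex 3.6 4.1 0.6
   vertex 1.0 0.5 1.6
   vertex 0.0 3.3 3.2
  endloop
 endfacet
 facet normal 0.467 -0.320 0.825
  outer loop
   vertex 3.9 0.5 2.7
   vertex 4.9 1.7 2.6
   vertex 2.7 2.1 4.0
  endloop
 endfacet
 facet normal -0.248 -0.716 0.653
  outer loop
   vertex 3.9 0.5 2.7
   vertex 2.7 2.1 4.0
   vertex 1.0 0.5 1.6
  endloop
 endfacet
 facet normal 0.433 -0.427 -0.794
  outer loop
   vertex 3.9 0.5 2.7
   vertex 3.6 4.1 0.6
   vertex 4.9 1.7 2.6
  endloop
 endfacet
 facet normal 0.315 -0.458 -0.831
  outer loop
   vertex 3.9 0.5 2.7
   vertex 1.0 0.5 1.6
   vertex 3.6 4.1 0.6
  endloop
 endfacet
 facet normal -0.798 -0.488 0.355
  outer loop
   vertex 0.6 2.9 4.0
   vertex 0.0 3.3 3.2
   vertex 1.0 0.5 1.6
  endloop
 endfacet
 facet normal -0.268 -0.703 0.659
  outer loop
   vertex 0.6 2.9 4.0
   vertex 1.0 0.5 1.6
   vertex 2.7 2.1 4.0
  endloop
 endfacet
 facet normal 0.568 0.686 0.454
  outer loop
   vertex 2.0 4.3 2.3
   vertex 4.9 1.7 2.6
   vertex 3.6 4.1 0.6
  endloop
 endfacet
 facet normal 0.497 0.624 0.603
  outer loop
   vertex 2.0 4.3 2.3
   vertex 2.7 2.1 4.0
   vertex 4.9 1.7 2.6
  endloop
 endfacet
 facet normal 0.244 0.640 0.728
  outer loop
   vertex 2.0 4.3 2.3
   vertex 0.6 2.9 4.0
   vertex 2.7 2.1 4.0
  endloop
 endfacet
 facet normal -0.557 0.581 -0.593
  outer loop
   vertex 2.0 4.3 2.3
   vertex 3.6 4.1 0.6
   vertex 0.0 3.3 3.2
  endloop
 endfacet
 facet normal -0.170 0.825 0.540
  outer loop
   vertex 2.0 4.3 2.3
   vertex 0.0 3.3 3.2
   vertex 0.6 2.9 4.0
  endloop
 endfacet
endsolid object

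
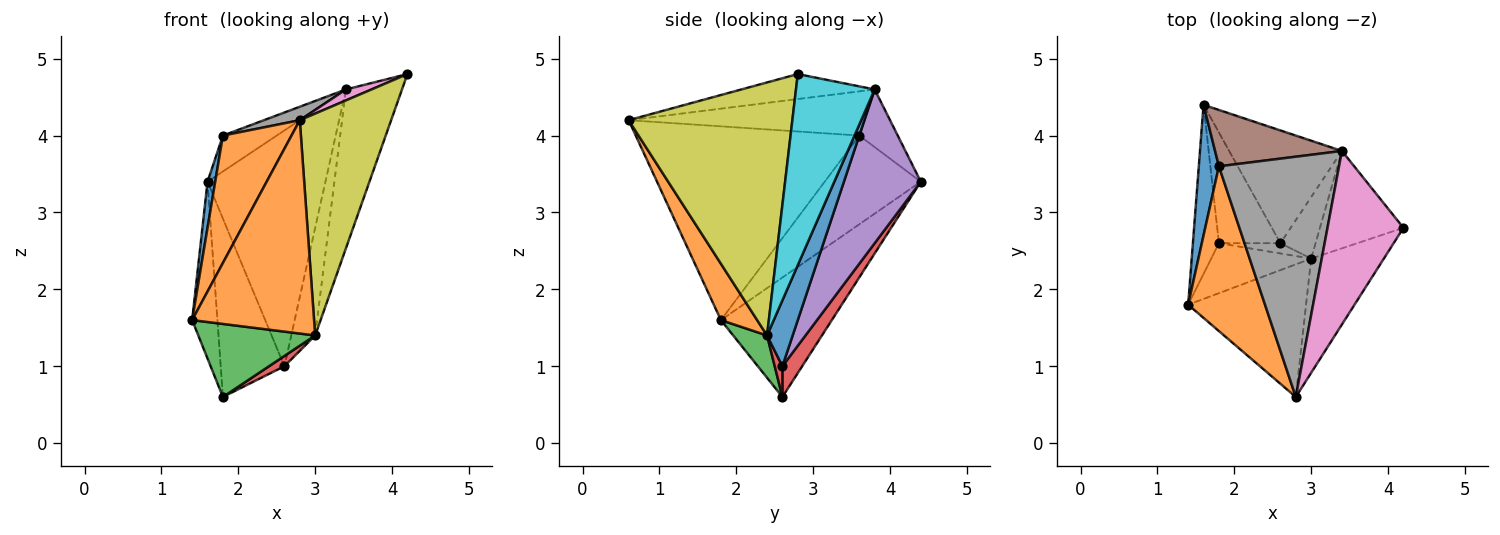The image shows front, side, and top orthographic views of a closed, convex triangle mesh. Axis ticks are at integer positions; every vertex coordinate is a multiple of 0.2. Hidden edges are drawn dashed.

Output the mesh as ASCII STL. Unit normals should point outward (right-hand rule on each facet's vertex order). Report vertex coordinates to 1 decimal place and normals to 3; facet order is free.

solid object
 facet normal -0.972 -0.078 0.220
  outer loop
   vertex 1.8 3.6 4.0
   vertex 1.6 4.4 3.4
   vertex 1.4 1.8 1.6
  endloop
 endfacet
 facet normal -0.894 -0.274 0.355
  outer loop
   vertex 1.8 3.6 4.0
   vertex 1.4 1.8 1.6
   vertex 2.8 0.6 4.2
  endloop
 endfacet
 facet normal -0.954 0.217 -0.208
  outer loop
   vertex 1.8 2.6 0.6
   vertex 1.4 1.8 1.6
   vertex 1.6 4.4 3.4
  endloop
 endfacet
 facet normal 0.255 0.822 -0.510
  outer loop
   vertex 1.8 2.6 0.6
   vertex 1.6 4.4 3.4
   vertex 2.6 2.6 1.0
  endloop
 endfacet
 facet normal 0.507 0.778 -0.372
  outer loop
   vertex 3.4 3.8 4.6
   vertex 2.6 2.6 1.0
   vertex 1.6 4.4 3.4
  endloop
 endfacet
 facet normal -0.358 0.501 0.788
  outer loop
   vertex 3.4 3.8 4.6
   vertex 1.6 4.4 3.4
   vertex 1.8 3.6 4.0
  endloop
 endfacet
 facet normal -0.312 -0.060 0.948
  outer loop
   vertex 3.4 3.8 4.6
   vertex 2.8 0.6 4.2
   vertex 4.2 2.8 4.8
  endloop
 endfacet
 facet normal -0.345 -0.052 0.937
  outer loop
   vertex 3.4 3.8 4.6
   vertex 1.8 3.6 4.0
   vertex 2.8 0.6 4.2
  endloop
 endfacet
 facet normal 0.847 -0.473 -0.243
  outer loop
   vertex 3.0 2.4 1.4
   vertex 4.2 2.8 4.8
   vertex 2.8 0.6 4.2
  endloop
 endfacet
 facet normal 0.767 0.547 -0.335
  outer loop
   vertex 3.0 2.4 1.4
   vertex 3.4 3.8 4.6
   vertex 4.2 2.8 4.8
  endloop
 endfacet
 facet normal 0.681 0.636 -0.363
  outer loop
   vertex 3.0 2.4 1.4
   vertex 2.6 2.6 1.0
   vertex 3.4 3.8 4.6
  endloop
 endfacet
 facet normal 0.245 -0.823 -0.512
  outer loop
   vertex 3.0 2.4 1.4
   vertex 2.8 0.6 4.2
   vertex 1.4 1.8 1.6
  endloop
 endfacet
 facet normal 0.232 -0.803 -0.549
  outer loop
   vertex 3.0 2.4 1.4
   vertex 1.4 1.8 1.6
   vertex 1.8 2.6 0.6
  endloop
 endfacet
 facet normal 0.333 -0.667 -0.667
  outer loop
   vertex 3.0 2.4 1.4
   vertex 1.8 2.6 0.6
   vertex 2.6 2.6 1.0
  endloop
 endfacet
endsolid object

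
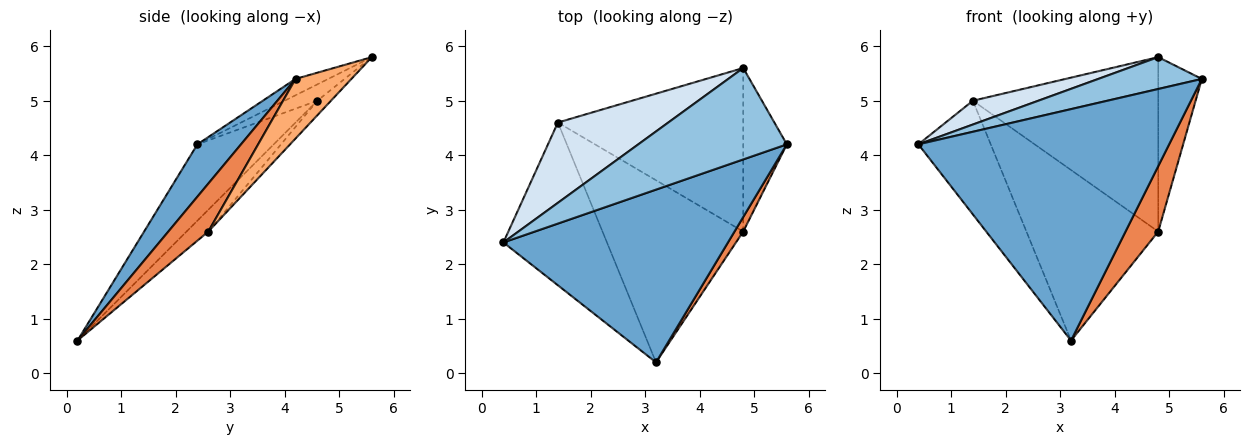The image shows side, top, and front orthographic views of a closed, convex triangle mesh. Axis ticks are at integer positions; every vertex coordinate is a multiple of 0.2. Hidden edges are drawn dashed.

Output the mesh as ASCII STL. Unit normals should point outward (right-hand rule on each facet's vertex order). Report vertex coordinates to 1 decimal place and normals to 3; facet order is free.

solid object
 facet normal 0.138 -0.794 0.592
  outer loop
   vertex 3.2 0.2 0.6
   vertex 5.6 4.2 5.4
   vertex 0.4 2.4 4.2
  endloop
 endfacet
 facet normal -0.103 -0.327 0.939
  outer loop
   vertex 4.8 5.6 5.8
   vertex 0.4 2.4 4.2
   vertex 5.6 4.2 5.4
  endloop
 endfacet
 facet normal -0.517 0.490 -0.702
  outer loop
   vertex 1.4 4.6 5.0
   vertex 3.2 0.2 0.6
   vertex 0.4 2.4 4.2
  endloop
 endfacet
 facet normal -0.141 -0.281 0.949
  outer loop
   vertex 1.4 4.6 5.0
   vertex 0.4 2.4 4.2
   vertex 4.8 5.6 5.8
  endloop
 endfacet
 facet normal 0.766 -0.627 0.139
  outer loop
   vertex 4.8 2.6 2.6
   vertex 5.6 4.2 5.4
   vertex 3.2 0.2 0.6
  endloop
 endfacet
 facet normal 0.683 0.533 -0.500
  outer loop
   vertex 4.8 2.6 2.6
   vertex 4.8 5.6 5.8
   vertex 5.6 4.2 5.4
  endloop
 endfacet
 facet normal -0.112 0.679 -0.725
  outer loop
   vertex 4.8 2.6 2.6
   vertex 3.2 0.2 0.6
   vertex 1.4 4.6 5.0
  endloop
 endfacet
 facet normal -0.054 0.728 -0.683
  outer loop
   vertex 4.8 2.6 2.6
   vertex 1.4 4.6 5.0
   vertex 4.8 5.6 5.8
  endloop
 endfacet
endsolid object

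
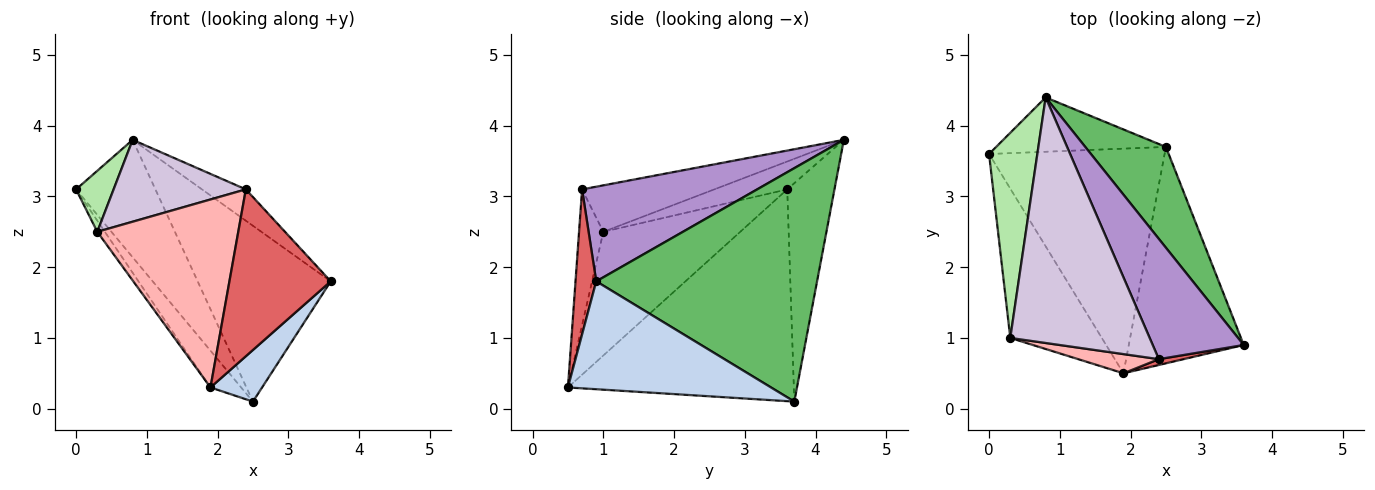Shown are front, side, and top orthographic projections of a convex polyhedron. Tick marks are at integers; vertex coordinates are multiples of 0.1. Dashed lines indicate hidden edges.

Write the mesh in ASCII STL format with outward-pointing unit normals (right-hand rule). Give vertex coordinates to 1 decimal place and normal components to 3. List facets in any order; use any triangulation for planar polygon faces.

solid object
 facet normal -0.766 0.104 -0.635
  outer loop
   vertex 1.9 0.5 0.3
   vertex 0.0 3.6 3.1
   vertex 2.5 3.7 0.1
  endloop
 endfacet
 facet normal 0.674 -0.171 -0.718
  outer loop
   vertex 1.9 0.5 0.3
   vertex 2.5 3.7 0.1
   vertex 3.6 0.9 1.8
  endloop
 endfacet
 facet normal -0.803 0.044 -0.594
  outer loop
   vertex 0.3 1.0 2.5
   vertex 0.0 3.6 3.1
   vertex 1.9 0.5 0.3
  endloop
 endfacet
 facet normal -0.475 0.799 -0.369
  outer loop
   vertex 0.8 4.4 3.8
   vertex 2.5 3.7 0.1
   vertex 0.0 3.6 3.1
  endloop
 endfacet
 facet normal 0.821 0.495 0.284
  outer loop
   vertex 0.8 4.4 3.8
   vertex 3.6 0.9 1.8
   vertex 2.5 3.7 0.1
  endloop
 endfacet
 facet normal -0.484 -0.249 0.839
  outer loop
   vertex 0.8 4.4 3.8
   vertex 0.0 3.6 3.1
   vertex 0.3 1.0 2.5
  endloop
 endfacet
 facet normal 0.200 -0.979 0.034
  outer loop
   vertex 2.4 0.7 3.1
   vertex 1.9 0.5 0.3
   vertex 3.6 0.9 1.8
  endloop
 endfacet
 facet normal -0.169 -0.981 0.100
  outer loop
   vertex 2.4 0.7 3.1
   vertex 0.3 1.0 2.5
   vertex 1.9 0.5 0.3
  endloop
 endfacet
 facet normal 0.709 0.178 0.682
  outer loop
   vertex 2.4 0.7 3.1
   vertex 3.6 0.9 1.8
   vertex 0.8 4.4 3.8
  endloop
 endfacet
 facet normal -0.302 -0.302 0.905
  outer loop
   vertex 2.4 0.7 3.1
   vertex 0.8 4.4 3.8
   vertex 0.3 1.0 2.5
  endloop
 endfacet
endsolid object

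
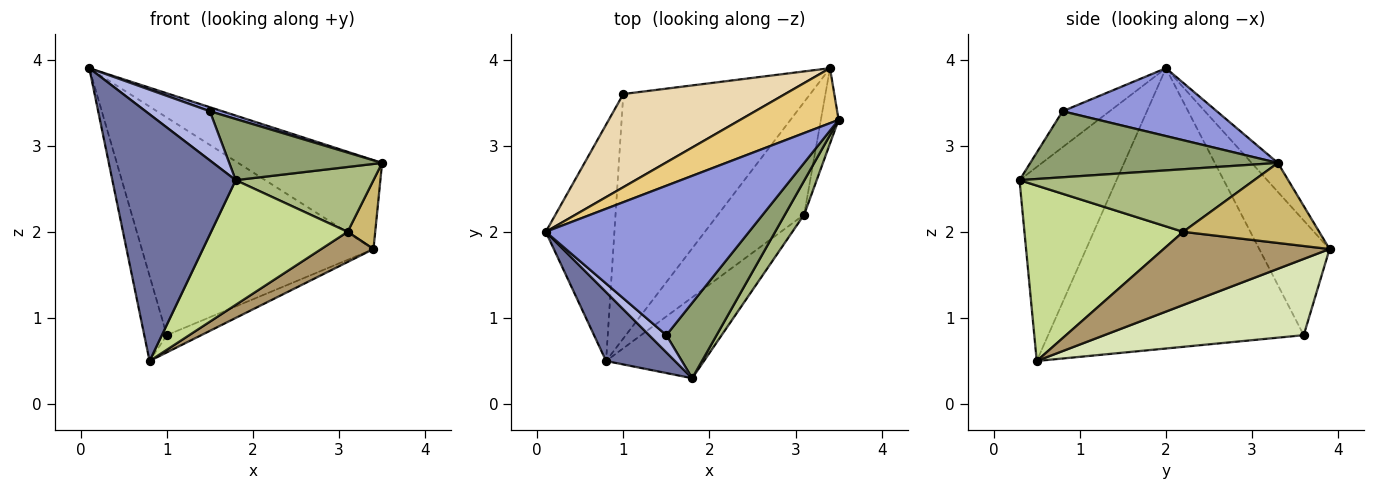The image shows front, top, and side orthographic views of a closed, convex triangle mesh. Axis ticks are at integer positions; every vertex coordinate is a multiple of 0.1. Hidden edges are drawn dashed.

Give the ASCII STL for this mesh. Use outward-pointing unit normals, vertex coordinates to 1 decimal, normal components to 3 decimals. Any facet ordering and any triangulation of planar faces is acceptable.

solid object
 facet normal -0.604 -0.768 0.214
  outer loop
   vertex 0.8 0.5 0.5
   vertex 1.8 0.3 2.6
   vertex 0.1 2.0 3.9
  endloop
 endfacet
 facet normal -0.968 0.085 -0.237
  outer loop
   vertex 1.0 3.6 0.8
   vertex 0.8 0.5 0.5
   vertex 0.1 2.0 3.9
  endloop
 endfacet
 facet normal 0.317 -0.026 0.948
  outer loop
   vertex 1.5 0.8 3.4
   vertex 3.5 3.3 2.8
   vertex 0.1 2.0 3.9
  endloop
 endfacet
 facet normal -0.568 -0.776 0.272
  outer loop
   vertex 1.5 0.8 3.4
   vertex 0.1 2.0 3.9
   vertex 1.8 0.3 2.6
  endloop
 endfacet
 facet normal 0.714 -0.441 0.543
  outer loop
   vertex 1.5 0.8 3.4
   vertex 1.8 0.3 2.6
   vertex 3.5 3.3 2.8
  endloop
 endfacet
 facet normal 0.834 -0.489 0.256
  outer loop
   vertex 3.1 2.2 2.0
   vertex 3.5 3.3 2.8
   vertex 1.8 0.3 2.6
  endloop
 endfacet
 facet normal 0.698 -0.601 -0.390
  outer loop
   vertex 3.1 2.2 2.0
   vertex 1.8 0.3 2.6
   vertex 0.8 0.5 0.5
  endloop
 endfacet
 facet normal 0.377 0.065 -0.924
  outer loop
   vertex 3.4 3.9 1.8
   vertex 0.8 0.5 0.5
   vertex 1.0 3.6 0.8
  endloop
 endfacet
 facet normal 0.635 -0.200 -0.747
  outer loop
   vertex 3.4 3.9 1.8
   vertex 3.1 2.2 2.0
   vertex 0.8 0.5 0.5
  endloop
 endfacet
 facet normal 0.958 -0.194 -0.212
  outer loop
   vertex 3.4 3.9 1.8
   vertex 3.5 3.3 2.8
   vertex 3.1 2.2 2.0
  endloop
 endfacet
 facet normal -0.153 0.841 0.520
  outer loop
   vertex 3.4 3.9 1.8
   vertex 0.1 2.0 3.9
   vertex 3.5 3.3 2.8
  endloop
 endfacet
 facet normal -0.269 0.886 0.379
  outer loop
   vertex 3.4 3.9 1.8
   vertex 1.0 3.6 0.8
   vertex 0.1 2.0 3.9
  endloop
 endfacet
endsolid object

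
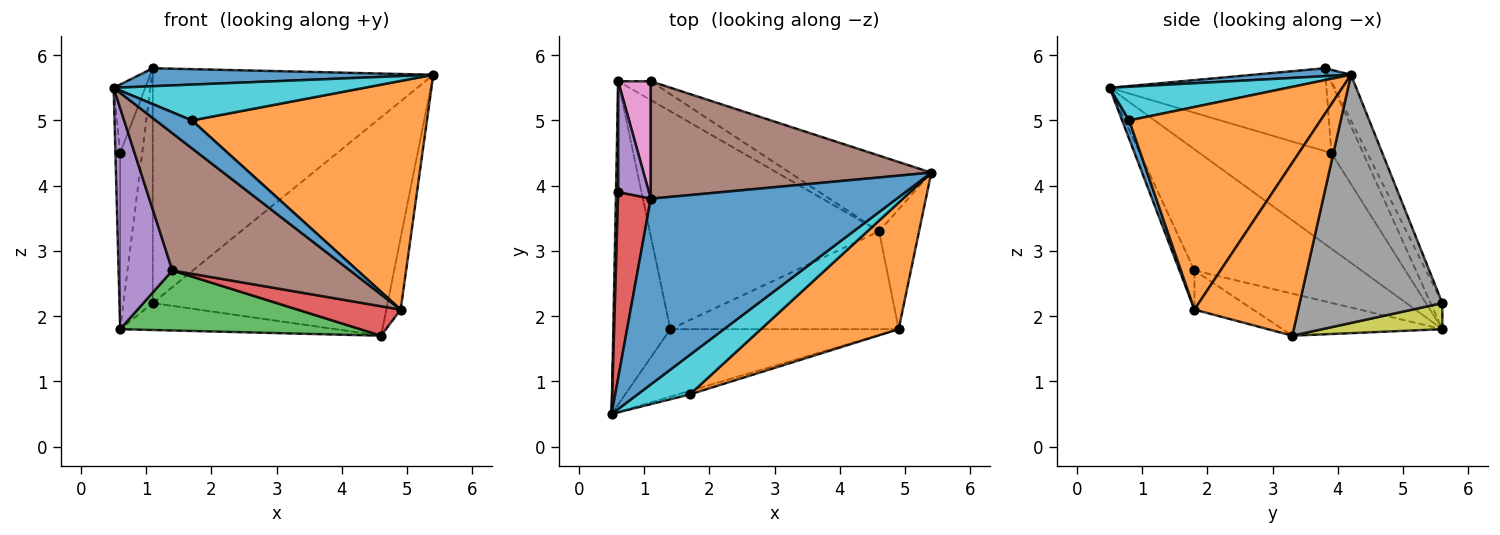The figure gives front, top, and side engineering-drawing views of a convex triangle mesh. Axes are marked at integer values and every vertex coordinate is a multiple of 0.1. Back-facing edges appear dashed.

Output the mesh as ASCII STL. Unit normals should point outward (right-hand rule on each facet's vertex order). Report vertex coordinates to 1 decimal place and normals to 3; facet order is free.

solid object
 facet normal 0.032 -0.096 0.995
  outer loop
   vertex 1.1 3.8 5.8
   vertex 0.5 0.5 5.5
   vertex 5.4 4.2 5.7
  endloop
 endfacet
 facet normal 0.966 0.134 -0.223
  outer loop
   vertex 4.9 1.8 2.1
   vertex 4.6 3.3 1.7
   vertex 5.4 4.2 5.7
  endloop
 endfacet
 facet normal -0.999 0.036 0.023
  outer loop
   vertex 0.6 3.9 4.5
   vertex 0.6 5.6 1.8
   vertex 0.5 0.5 5.5
  endloop
 endfacet
 facet normal -0.921 0.134 0.365
  outer loop
   vertex 0.6 3.9 4.5
   vertex 0.5 0.5 5.5
   vertex 1.1 3.8 5.8
  endloop
 endfacet
 facet normal -0.772 0.537 0.338
  outer loop
   vertex 0.6 3.9 4.5
   vertex 1.1 3.8 5.8
   vertex 0.6 5.6 1.8
  endloop
 endfacet
 facet normal -0.073 0.892 0.446
  outer loop
   vertex 1.1 5.6 2.2
   vertex 1.1 3.8 5.8
   vertex 5.4 4.2 5.7
  endloop
 endfacet
 facet normal -0.337 0.842 0.421
  outer loop
   vertex 1.1 5.6 2.2
   vertex 0.6 5.6 1.8
   vertex 1.1 3.8 5.8
  endloop
 endfacet
 facet normal 0.498 0.819 -0.284
  outer loop
   vertex 1.1 5.6 2.2
   vertex 5.4 4.2 5.7
   vertex 4.6 3.3 1.7
  endloop
 endfacet
 facet normal 0.416 0.746 -0.520
  outer loop
   vertex 1.1 5.6 2.2
   vertex 4.6 3.3 1.7
   vertex 0.6 5.6 1.8
  endloop
 endfacet
 facet normal 0.430 -0.606 0.669
  outer loop
   vertex 1.7 0.8 5.0
   vertex 5.4 4.2 5.7
   vertex 0.5 0.5 5.5
  endloop
 endfacet
 facet normal 0.192 -0.974 -0.124
  outer loop
   vertex 1.7 0.8 5.0
   vertex 0.5 0.5 5.5
   vertex 4.9 1.8 2.1
  endloop
 endfacet
 facet normal 0.580 -0.713 0.394
  outer loop
   vertex 1.7 0.8 5.0
   vertex 4.9 1.8 2.1
   vertex 5.4 4.2 5.7
  endloop
 endfacet
 facet normal -0.174 -0.262 -0.949
  outer loop
   vertex 1.4 1.8 2.7
   vertex 0.6 5.6 1.8
   vertex 4.6 3.3 1.7
  endloop
 endfacet
 facet normal -0.162 -0.284 -0.945
  outer loop
   vertex 1.4 1.8 2.7
   vertex 4.6 3.3 1.7
   vertex 4.9 1.8 2.1
  endloop
 endfacet
 facet normal -0.869 -0.280 -0.409
  outer loop
   vertex 1.4 1.8 2.7
   vertex 0.5 0.5 5.5
   vertex 0.6 5.6 1.8
  endloop
 endfacet
 facet normal -0.075 -0.895 -0.440
  outer loop
   vertex 1.4 1.8 2.7
   vertex 4.9 1.8 2.1
   vertex 0.5 0.5 5.5
  endloop
 endfacet
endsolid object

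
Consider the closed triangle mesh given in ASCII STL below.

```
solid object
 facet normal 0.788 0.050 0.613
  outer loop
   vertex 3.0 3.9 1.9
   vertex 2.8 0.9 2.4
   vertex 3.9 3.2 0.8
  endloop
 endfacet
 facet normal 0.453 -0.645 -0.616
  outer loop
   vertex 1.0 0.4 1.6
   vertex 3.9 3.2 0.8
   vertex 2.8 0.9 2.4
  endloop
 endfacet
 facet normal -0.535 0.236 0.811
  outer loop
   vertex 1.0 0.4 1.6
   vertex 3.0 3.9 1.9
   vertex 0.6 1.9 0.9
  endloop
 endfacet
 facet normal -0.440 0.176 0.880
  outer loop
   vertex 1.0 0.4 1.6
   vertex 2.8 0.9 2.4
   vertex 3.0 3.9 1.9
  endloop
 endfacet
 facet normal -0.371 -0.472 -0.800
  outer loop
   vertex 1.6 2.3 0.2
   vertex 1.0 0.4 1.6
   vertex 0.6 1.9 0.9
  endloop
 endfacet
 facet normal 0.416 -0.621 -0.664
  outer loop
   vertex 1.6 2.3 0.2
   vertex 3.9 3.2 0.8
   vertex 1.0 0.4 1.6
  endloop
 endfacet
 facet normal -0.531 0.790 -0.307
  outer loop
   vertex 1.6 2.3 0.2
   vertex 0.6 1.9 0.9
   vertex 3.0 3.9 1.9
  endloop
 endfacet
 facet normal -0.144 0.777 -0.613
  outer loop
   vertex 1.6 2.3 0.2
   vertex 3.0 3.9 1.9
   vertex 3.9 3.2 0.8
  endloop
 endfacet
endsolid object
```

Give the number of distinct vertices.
6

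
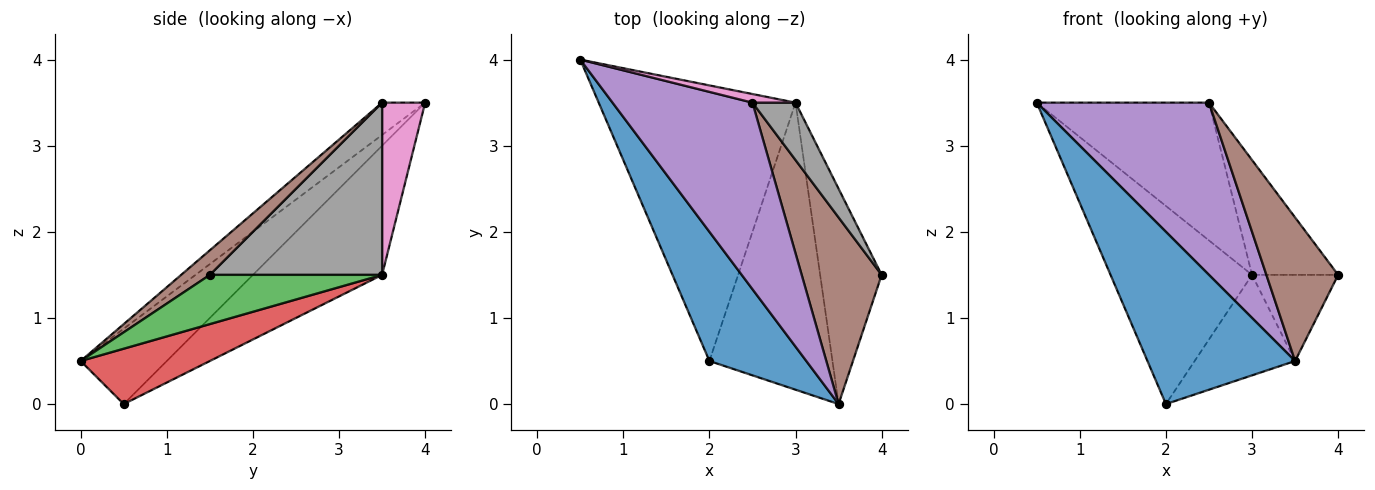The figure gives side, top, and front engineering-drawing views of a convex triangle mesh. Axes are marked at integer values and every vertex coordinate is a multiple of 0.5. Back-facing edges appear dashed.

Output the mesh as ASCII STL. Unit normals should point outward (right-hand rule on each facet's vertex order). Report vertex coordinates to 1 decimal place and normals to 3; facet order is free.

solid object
 facet normal -0.423 -0.725 0.544
  outer loop
   vertex 3.5 0.0 0.5
   vertex 0.5 4.0 3.5
   vertex 2.0 0.5 0.0
  endloop
 endfacet
 facet normal -0.470 0.515 -0.717
  outer loop
   vertex 3.0 3.5 1.5
   vertex 2.0 0.5 0.0
   vertex 0.5 4.0 3.5
  endloop
 endfacet
 facet normal 0.596 0.298 -0.745
  outer loop
   vertex 3.0 3.5 1.5
   vertex 4.0 1.5 1.5
   vertex 3.5 0.0 0.5
  endloop
 endfacet
 facet normal 0.391 0.304 -0.869
  outer loop
   vertex 3.0 3.5 1.5
   vertex 3.5 0.0 0.5
   vertex 2.0 0.5 0.0
  endloop
 endfacet
 facet normal -0.167 -0.669 0.724
  outer loop
   vertex 2.5 3.5 3.5
   vertex 0.5 4.0 3.5
   vertex 3.5 0.0 0.5
  endloop
 endfacet
 facet normal 0.237 -0.592 0.770
  outer loop
   vertex 2.5 3.5 3.5
   vertex 3.5 0.0 0.5
   vertex 4.0 1.5 1.5
  endloop
 endfacet
 facet normal 0.242 0.968 0.061
  outer loop
   vertex 2.5 3.5 3.5
   vertex 3.0 3.5 1.5
   vertex 0.5 4.0 3.5
  endloop
 endfacet
 facet normal 0.873 0.436 0.218
  outer loop
   vertex 2.5 3.5 3.5
   vertex 4.0 1.5 1.5
   vertex 3.0 3.5 1.5
  endloop
 endfacet
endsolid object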